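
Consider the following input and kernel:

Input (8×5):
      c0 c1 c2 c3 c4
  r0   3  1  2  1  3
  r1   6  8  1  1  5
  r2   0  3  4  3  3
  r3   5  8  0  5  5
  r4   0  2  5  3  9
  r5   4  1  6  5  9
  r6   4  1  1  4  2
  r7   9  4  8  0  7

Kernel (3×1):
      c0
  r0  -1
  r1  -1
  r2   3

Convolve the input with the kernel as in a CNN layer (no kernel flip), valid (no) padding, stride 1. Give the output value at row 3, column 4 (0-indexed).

13

The receptive field on the input at this output position is [5 / 9 / 9]. Elementwise product with the kernel and sum: 5·-1 + 9·-1 + 9·3.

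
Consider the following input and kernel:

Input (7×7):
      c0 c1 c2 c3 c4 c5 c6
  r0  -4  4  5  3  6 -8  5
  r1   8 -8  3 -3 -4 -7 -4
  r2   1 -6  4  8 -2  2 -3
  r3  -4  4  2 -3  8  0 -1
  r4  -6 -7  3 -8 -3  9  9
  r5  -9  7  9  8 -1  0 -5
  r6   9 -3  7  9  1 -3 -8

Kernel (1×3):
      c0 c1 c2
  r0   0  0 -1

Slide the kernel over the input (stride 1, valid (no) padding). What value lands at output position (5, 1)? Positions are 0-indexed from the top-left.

The receptive field on the input at this output position is [7 9 8]. Elementwise product with the kernel and sum: 8·-1.

-8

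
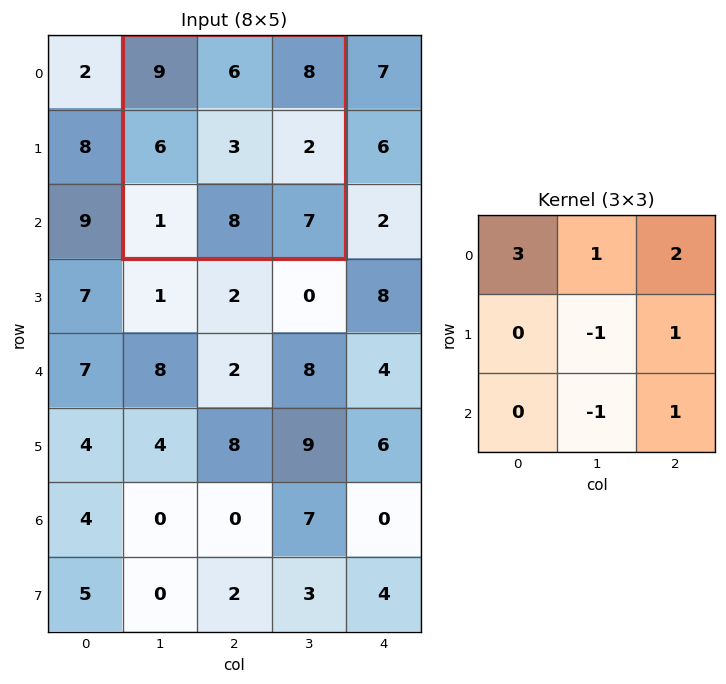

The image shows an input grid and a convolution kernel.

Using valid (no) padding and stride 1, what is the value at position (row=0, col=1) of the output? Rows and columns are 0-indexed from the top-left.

The receptive field on the input at this output position is [9 6 8 / 6 3 2 / 1 8 7]. Elementwise product with the kernel and sum: 9·3 + 6·1 + 8·2 + 3·-1 + 2·1 + 8·-1 + 7·1.

47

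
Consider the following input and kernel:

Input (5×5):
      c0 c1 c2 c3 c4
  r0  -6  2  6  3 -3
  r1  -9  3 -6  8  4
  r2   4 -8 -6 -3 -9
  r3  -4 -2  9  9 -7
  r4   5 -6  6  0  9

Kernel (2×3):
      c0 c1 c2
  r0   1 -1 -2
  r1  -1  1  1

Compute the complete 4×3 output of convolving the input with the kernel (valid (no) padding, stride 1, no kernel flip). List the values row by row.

Output[0,0]: The receptive field on the input at this output position is [-6 2 6 / -9 3 -6]. Elementwise product with the kernel and sum: -6·1 + 2·-1 + 6·-2 + -9·-1 + 3·1 + -6·1.
Output[0,1]: The receptive field on the input at this output position is [2 6 3 / 3 -6 8]. Elementwise product with the kernel and sum: 2·1 + 6·-1 + 3·-2 + 3·-1 + -6·1 + 8·1.

-14 -11 27
-18 -8 -28
35 24 8
-25 -17 17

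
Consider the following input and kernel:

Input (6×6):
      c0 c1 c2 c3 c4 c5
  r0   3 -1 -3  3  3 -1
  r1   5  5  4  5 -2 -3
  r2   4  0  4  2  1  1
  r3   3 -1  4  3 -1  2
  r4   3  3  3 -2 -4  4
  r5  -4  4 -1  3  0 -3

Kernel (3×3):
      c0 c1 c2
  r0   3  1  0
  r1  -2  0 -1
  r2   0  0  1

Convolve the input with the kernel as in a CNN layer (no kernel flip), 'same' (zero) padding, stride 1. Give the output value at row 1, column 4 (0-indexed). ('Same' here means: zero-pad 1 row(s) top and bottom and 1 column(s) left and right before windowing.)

The receptive field on the zero-padded input at this output position is [3 3 -1 / 5 -2 -3 / 2 1 1]. Elementwise product with the kernel and sum: 3·3 + 3·1 + 5·-2 + -3·-1 + 1·1.

6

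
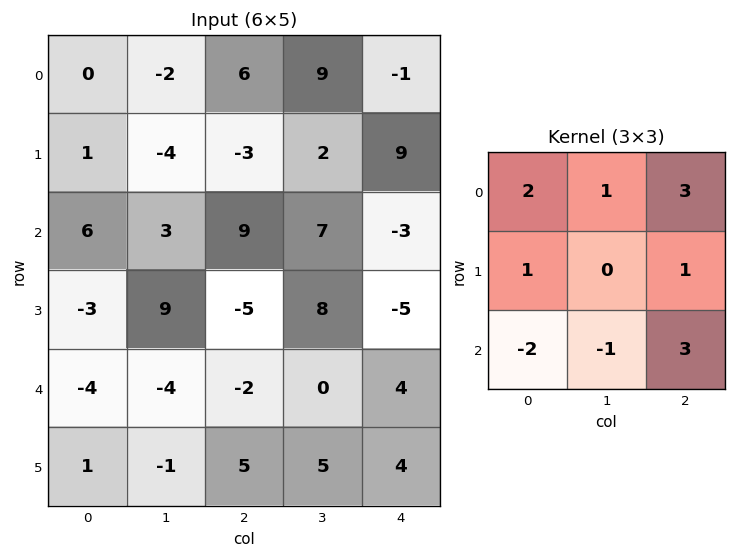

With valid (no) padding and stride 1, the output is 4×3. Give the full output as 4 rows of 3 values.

26 33 -10
-14 16 16
40 63 22
-4 45 -18

Output[0,0]: The receptive field on the input at this output position is [0 -2 6 / 1 -4 -3 / 6 3 9]. Elementwise product with the kernel and sum: 0·2 + -2·1 + 6·3 + 1·1 + -3·1 + 6·-2 + 3·-1 + 9·3.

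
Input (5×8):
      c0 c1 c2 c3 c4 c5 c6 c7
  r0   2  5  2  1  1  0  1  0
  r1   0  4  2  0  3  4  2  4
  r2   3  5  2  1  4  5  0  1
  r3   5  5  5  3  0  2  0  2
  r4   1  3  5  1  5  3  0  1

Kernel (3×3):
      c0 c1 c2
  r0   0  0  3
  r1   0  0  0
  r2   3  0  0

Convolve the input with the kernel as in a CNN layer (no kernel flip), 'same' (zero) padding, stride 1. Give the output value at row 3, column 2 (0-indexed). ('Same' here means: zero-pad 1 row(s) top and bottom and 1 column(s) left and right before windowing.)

12

The receptive field on the zero-padded input at this output position is [5 2 1 / 5 5 3 / 3 5 1]. Elementwise product with the kernel and sum: 1·3 + 3·3.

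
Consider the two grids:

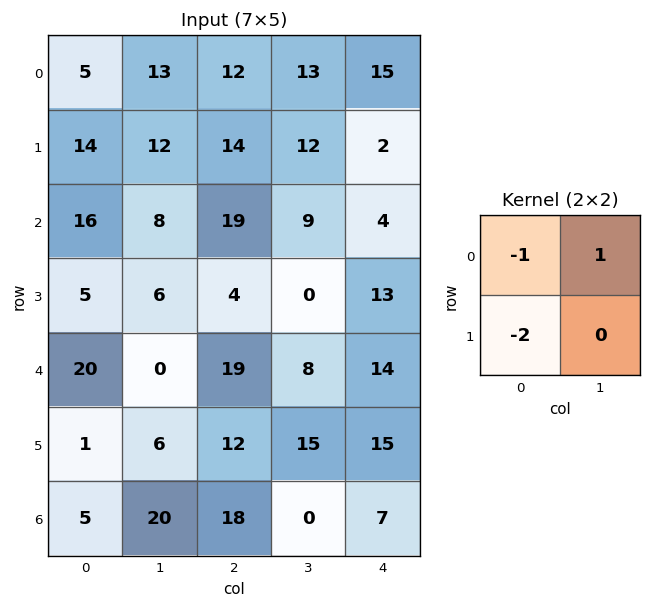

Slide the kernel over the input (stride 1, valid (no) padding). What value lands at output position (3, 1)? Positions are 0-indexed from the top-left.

-2

The receptive field on the input at this output position is [6 4 / 0 19]. Elementwise product with the kernel and sum: 6·-1 + 4·1 + 0·-2.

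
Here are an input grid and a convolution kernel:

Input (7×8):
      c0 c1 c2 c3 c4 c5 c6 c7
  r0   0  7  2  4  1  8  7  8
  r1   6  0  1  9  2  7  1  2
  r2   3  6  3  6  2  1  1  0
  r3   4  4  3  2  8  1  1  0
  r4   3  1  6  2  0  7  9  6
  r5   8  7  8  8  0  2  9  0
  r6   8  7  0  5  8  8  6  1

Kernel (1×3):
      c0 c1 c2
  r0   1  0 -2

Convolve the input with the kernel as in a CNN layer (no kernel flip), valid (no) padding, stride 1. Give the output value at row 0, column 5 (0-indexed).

-8

The receptive field on the input at this output position is [8 7 8]. Elementwise product with the kernel and sum: 8·1 + 8·-2.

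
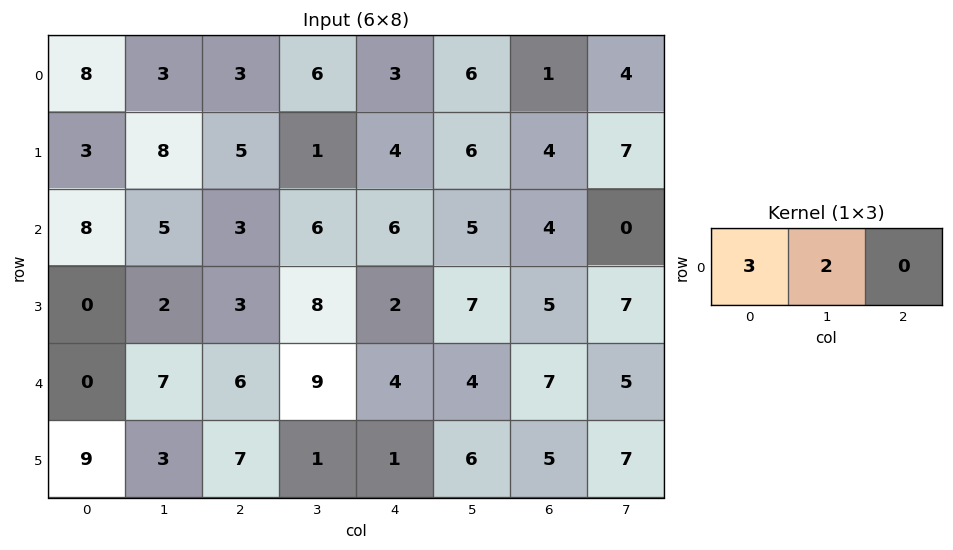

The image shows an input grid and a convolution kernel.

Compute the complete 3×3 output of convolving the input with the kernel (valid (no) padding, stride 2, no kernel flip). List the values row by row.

Output[0,0]: The receptive field on the input at this output position is [8 3 3]. Elementwise product with the kernel and sum: 8·3 + 3·2.
Output[0,1]: The receptive field on the input at this output position is [3 6 3]. Elementwise product with the kernel and sum: 3·3 + 6·2.

30 21 21
34 21 28
14 36 20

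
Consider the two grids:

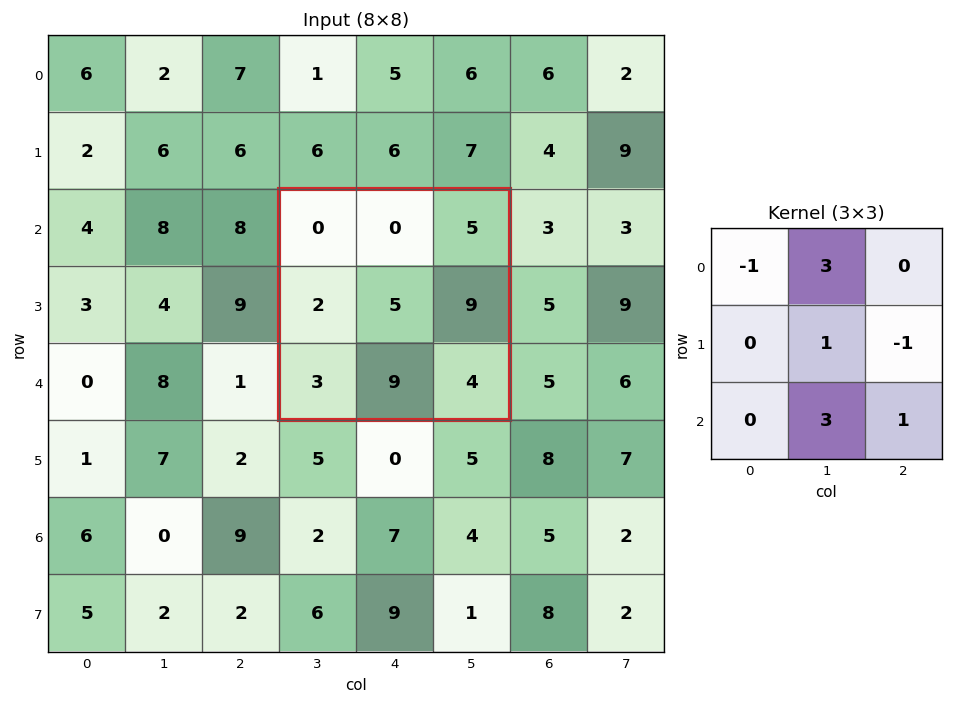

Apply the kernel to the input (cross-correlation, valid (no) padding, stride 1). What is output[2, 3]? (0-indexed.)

The receptive field on the input at this output position is [0 0 5 / 2 5 9 / 3 9 4]. Elementwise product with the kernel and sum: 0·-1 + 0·3 + 5·1 + 9·-1 + 9·3 + 4·1.

27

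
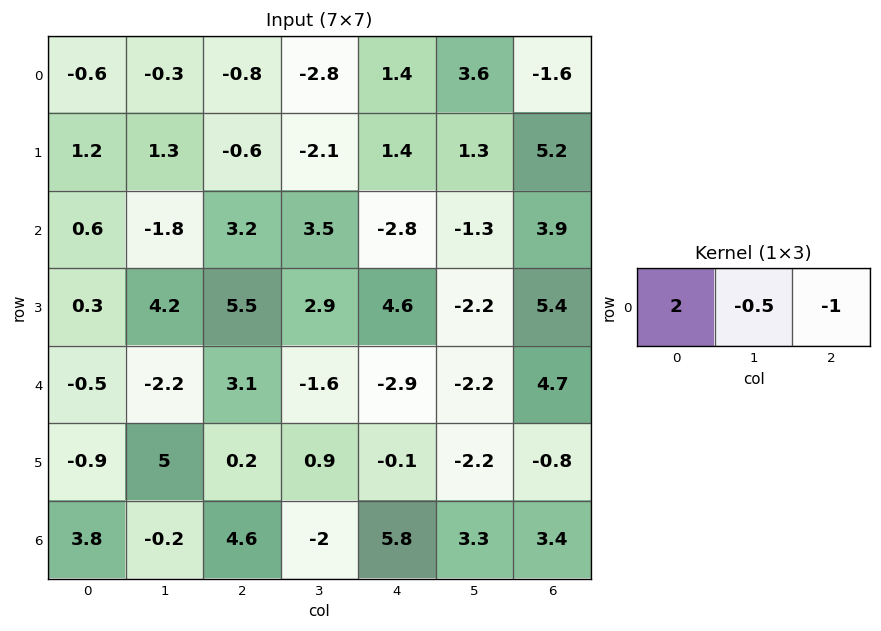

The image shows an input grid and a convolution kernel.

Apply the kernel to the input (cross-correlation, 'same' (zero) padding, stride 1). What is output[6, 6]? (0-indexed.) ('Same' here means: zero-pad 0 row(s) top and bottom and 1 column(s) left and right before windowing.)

The receptive field on the zero-padded input at this output position is [3.3 3.4 0]. Elementwise product with the kernel and sum: 3.3·2 + 3.4·-0.5 + 0·-1.

4.9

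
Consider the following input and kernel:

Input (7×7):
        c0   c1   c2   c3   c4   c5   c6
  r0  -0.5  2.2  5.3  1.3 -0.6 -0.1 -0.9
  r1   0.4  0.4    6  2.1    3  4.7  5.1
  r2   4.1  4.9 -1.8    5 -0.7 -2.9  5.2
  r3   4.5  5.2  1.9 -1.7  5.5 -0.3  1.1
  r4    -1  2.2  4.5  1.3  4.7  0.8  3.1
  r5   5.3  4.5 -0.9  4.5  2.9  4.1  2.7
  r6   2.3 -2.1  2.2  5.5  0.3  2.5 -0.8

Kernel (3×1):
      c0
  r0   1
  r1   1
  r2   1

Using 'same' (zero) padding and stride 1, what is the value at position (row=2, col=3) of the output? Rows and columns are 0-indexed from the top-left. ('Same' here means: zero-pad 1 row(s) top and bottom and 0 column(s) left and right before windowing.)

The receptive field on the zero-padded input at this output position is [2.1 / 5 / -1.7]. Elementwise product with the kernel and sum: 2.1·1 + 5·1 + -1.7·1.

5.4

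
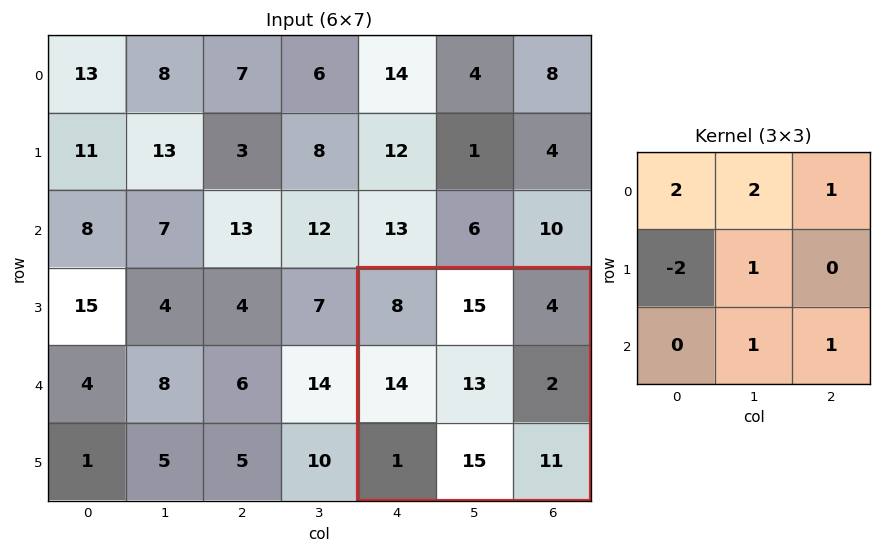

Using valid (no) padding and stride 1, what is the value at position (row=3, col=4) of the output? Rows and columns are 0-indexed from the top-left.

The receptive field on the input at this output position is [8 15 4 / 14 13 2 / 1 15 11]. Elementwise product with the kernel and sum: 8·2 + 15·2 + 4·1 + 14·-2 + 13·1 + 15·1 + 11·1.

61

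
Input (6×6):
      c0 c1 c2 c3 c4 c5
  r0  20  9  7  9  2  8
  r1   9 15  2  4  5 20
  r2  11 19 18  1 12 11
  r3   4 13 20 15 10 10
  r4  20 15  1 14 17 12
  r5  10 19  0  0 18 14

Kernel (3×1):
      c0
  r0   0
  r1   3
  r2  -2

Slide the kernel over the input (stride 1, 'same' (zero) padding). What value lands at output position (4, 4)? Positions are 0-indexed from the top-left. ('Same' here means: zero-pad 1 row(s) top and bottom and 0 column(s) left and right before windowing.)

15

The receptive field on the zero-padded input at this output position is [10 / 17 / 18]. Elementwise product with the kernel and sum: 17·3 + 18·-2.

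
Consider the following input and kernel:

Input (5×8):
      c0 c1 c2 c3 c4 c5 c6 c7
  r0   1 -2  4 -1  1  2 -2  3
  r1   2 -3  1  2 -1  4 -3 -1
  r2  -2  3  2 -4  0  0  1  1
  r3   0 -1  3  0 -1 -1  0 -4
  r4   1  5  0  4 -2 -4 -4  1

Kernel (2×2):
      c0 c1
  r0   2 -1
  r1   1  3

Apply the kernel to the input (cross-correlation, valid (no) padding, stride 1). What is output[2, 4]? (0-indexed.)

-4

The receptive field on the input at this output position is [0 0 / -1 -1]. Elementwise product with the kernel and sum: 0·2 + 0·-1 + -1·1 + -1·3.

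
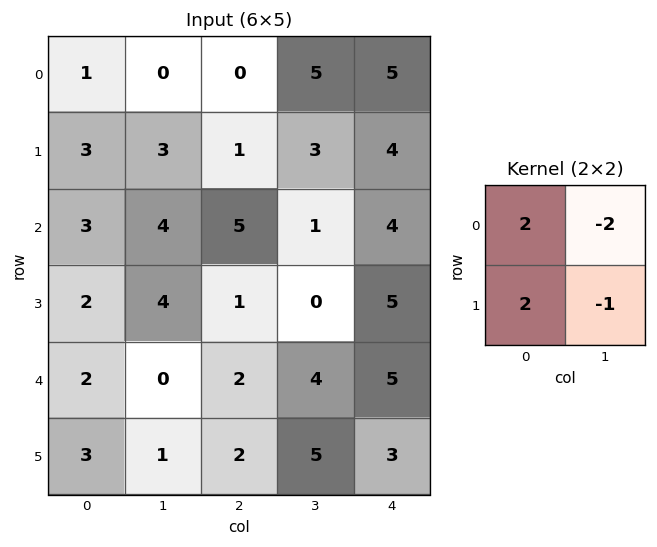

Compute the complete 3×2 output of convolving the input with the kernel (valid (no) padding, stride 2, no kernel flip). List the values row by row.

Output[0,0]: The receptive field on the input at this output position is [1 0 / 3 3]. Elementwise product with the kernel and sum: 1·2 + 0·-2 + 3·2 + 3·-1.

5 -11
-2 10
9 -5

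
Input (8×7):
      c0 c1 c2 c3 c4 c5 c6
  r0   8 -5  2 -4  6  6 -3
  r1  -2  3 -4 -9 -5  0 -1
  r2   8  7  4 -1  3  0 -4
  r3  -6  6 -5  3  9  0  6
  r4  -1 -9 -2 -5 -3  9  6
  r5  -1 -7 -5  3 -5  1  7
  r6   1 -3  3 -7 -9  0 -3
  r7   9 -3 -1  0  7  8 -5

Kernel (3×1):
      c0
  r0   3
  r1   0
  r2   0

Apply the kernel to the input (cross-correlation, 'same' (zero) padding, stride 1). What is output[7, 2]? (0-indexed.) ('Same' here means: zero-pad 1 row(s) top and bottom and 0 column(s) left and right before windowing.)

9

The receptive field on the zero-padded input at this output position is [3 / -1 / 0]. Elementwise product with the kernel and sum: 3·3.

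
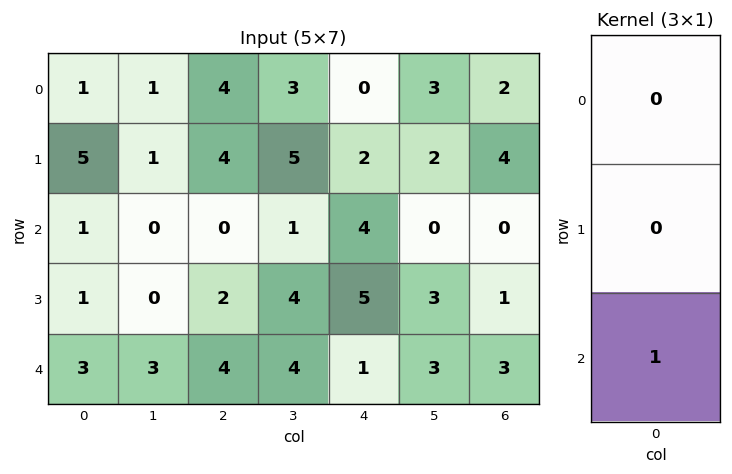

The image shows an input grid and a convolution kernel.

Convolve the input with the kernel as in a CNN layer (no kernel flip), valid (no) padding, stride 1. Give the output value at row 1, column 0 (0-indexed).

1

The receptive field on the input at this output position is [5 / 1 / 1]. Elementwise product with the kernel and sum: 1·1.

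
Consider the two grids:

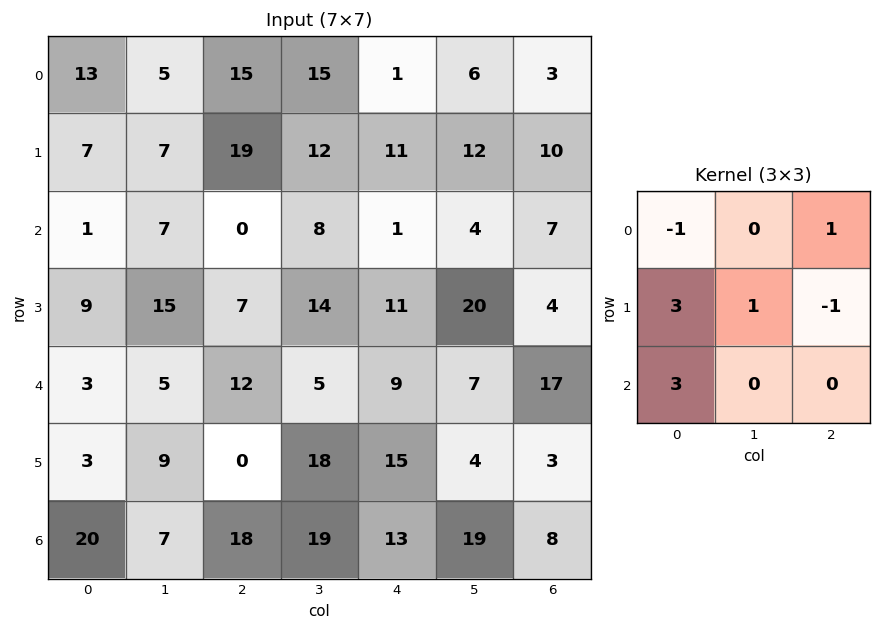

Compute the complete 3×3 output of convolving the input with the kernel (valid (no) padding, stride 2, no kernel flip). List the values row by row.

Output[0,0]: The receptive field on the input at this output position is [13 5 15 / 7 7 19 / 1 7 0]. Elementwise product with the kernel and sum: 13·-1 + 15·1 + 7·3 + 7·1 + 19·-1 + 1·3.

14 44 40
43 61 82
87 54 93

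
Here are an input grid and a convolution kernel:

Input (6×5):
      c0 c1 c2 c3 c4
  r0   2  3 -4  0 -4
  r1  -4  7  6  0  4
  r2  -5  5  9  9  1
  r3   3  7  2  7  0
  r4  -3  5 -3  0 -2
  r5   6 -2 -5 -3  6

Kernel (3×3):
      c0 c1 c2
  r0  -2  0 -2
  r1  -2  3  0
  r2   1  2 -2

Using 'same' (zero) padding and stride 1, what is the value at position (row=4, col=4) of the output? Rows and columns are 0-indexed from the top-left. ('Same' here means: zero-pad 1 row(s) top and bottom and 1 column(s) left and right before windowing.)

The receptive field on the zero-padded input at this output position is [7 0 0 / 0 -2 0 / -3 6 0]. Elementwise product with the kernel and sum: 7·-2 + 0·-2 + 0·-2 + -2·3 + -3·1 + 6·2 + 0·-2.

-11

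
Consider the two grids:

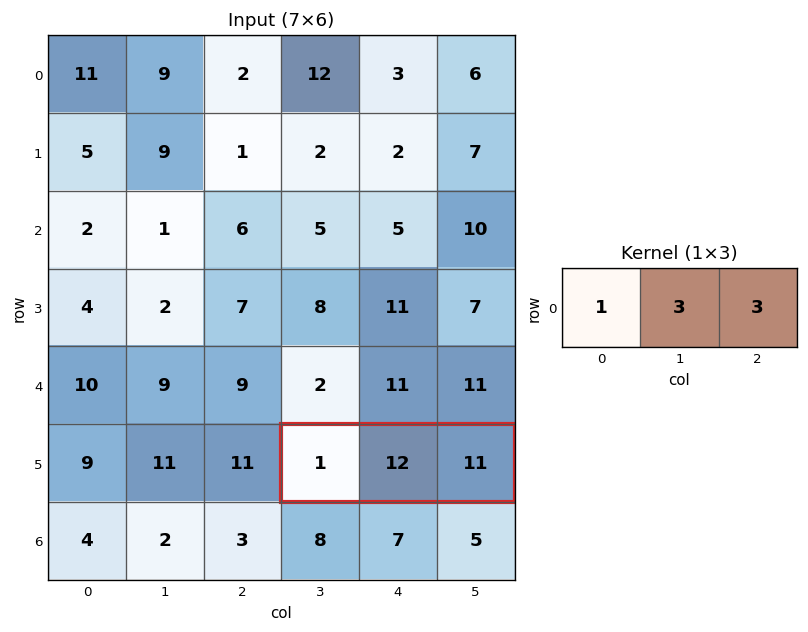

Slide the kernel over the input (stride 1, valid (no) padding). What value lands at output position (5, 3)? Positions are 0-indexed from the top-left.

70

The receptive field on the input at this output position is [1 12 11]. Elementwise product with the kernel and sum: 1·1 + 12·3 + 11·3.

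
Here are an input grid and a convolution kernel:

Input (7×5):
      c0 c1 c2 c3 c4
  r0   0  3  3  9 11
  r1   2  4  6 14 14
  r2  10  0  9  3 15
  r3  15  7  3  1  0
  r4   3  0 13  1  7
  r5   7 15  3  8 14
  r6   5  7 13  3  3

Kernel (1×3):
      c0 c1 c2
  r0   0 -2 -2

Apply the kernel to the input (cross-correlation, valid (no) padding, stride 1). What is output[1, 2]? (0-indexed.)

-56

The receptive field on the input at this output position is [6 14 14]. Elementwise product with the kernel and sum: 14·-2 + 14·-2.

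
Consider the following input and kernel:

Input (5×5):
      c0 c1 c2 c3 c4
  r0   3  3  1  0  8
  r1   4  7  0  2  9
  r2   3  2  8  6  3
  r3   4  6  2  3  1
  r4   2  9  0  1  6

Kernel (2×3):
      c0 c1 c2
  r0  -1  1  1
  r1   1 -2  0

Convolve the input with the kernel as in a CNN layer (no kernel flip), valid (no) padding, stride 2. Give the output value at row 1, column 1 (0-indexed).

-3

The receptive field on the input at this output position is [8 6 3 / 2 3 1]. Elementwise product with the kernel and sum: 8·-1 + 6·1 + 3·1 + 2·1 + 3·-2.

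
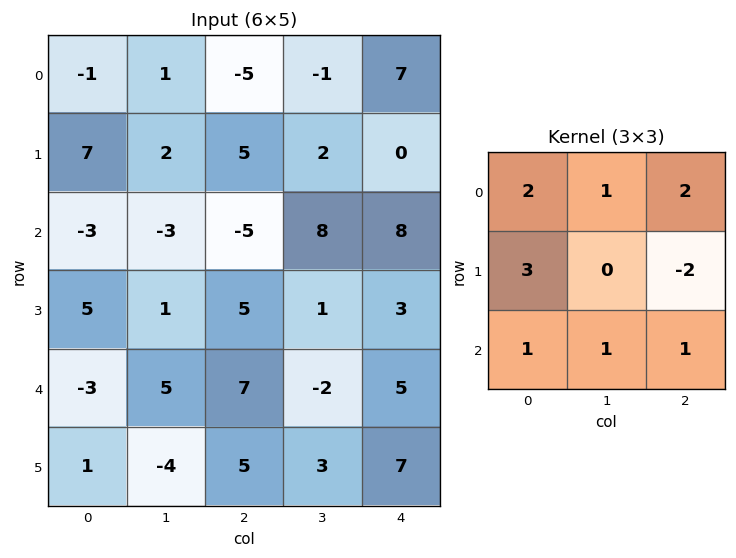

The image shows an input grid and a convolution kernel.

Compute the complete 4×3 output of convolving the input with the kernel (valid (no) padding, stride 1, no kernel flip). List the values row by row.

Output[0,0]: The receptive field on the input at this output position is [-1 1 -5 / 7 2 5 / -3 -3 -5]. Elementwise product with the kernel and sum: -1·2 + 1·1 + -5·2 + 7·3 + 5·-2 + -3·1 + -3·1 + -5·1.
Output[0,1]: The receptive field on the input at this output position is [1 -5 -1 / 2 5 2 / -3 -5 8]. Elementwise product with the kernel and sum: 1·2 + -5·1 + -1·2 + 2·3 + 2·-2 + -3·1 + -5·1 + 8·1.

-11 -3 29
38 -5 -10
-5 16 33
0 32 43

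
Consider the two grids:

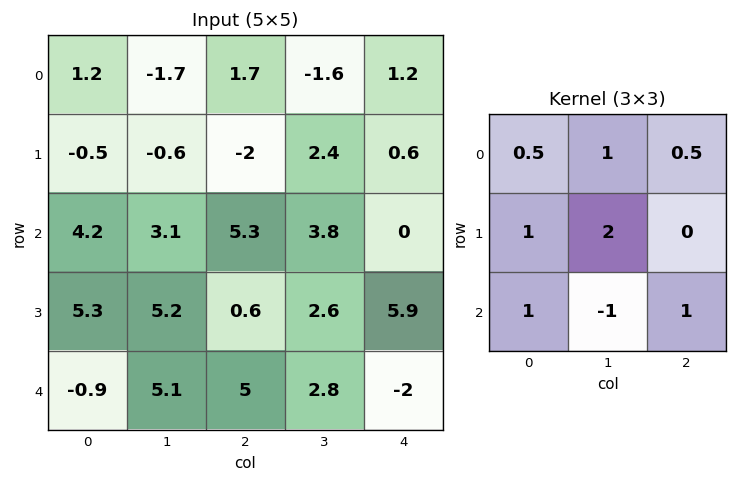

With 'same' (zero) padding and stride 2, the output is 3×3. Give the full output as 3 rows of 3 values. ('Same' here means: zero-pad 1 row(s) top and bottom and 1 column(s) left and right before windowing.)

Output[0,0]: The receptive field on the zero-padded input at this output position is [0 0 0 / 0 1.2 -1.7 / 0 -0.5 -0.6]. Elementwise product with the kernel and sum: 0·0.5 + 0·1 + 0·0.5 + 0·1 + 1.2·2 + 0·1 + -0.5·-1 + -0.6·1.

2.3 5.5 2.6
7.5 19.8 2.3
6.1 19.6 6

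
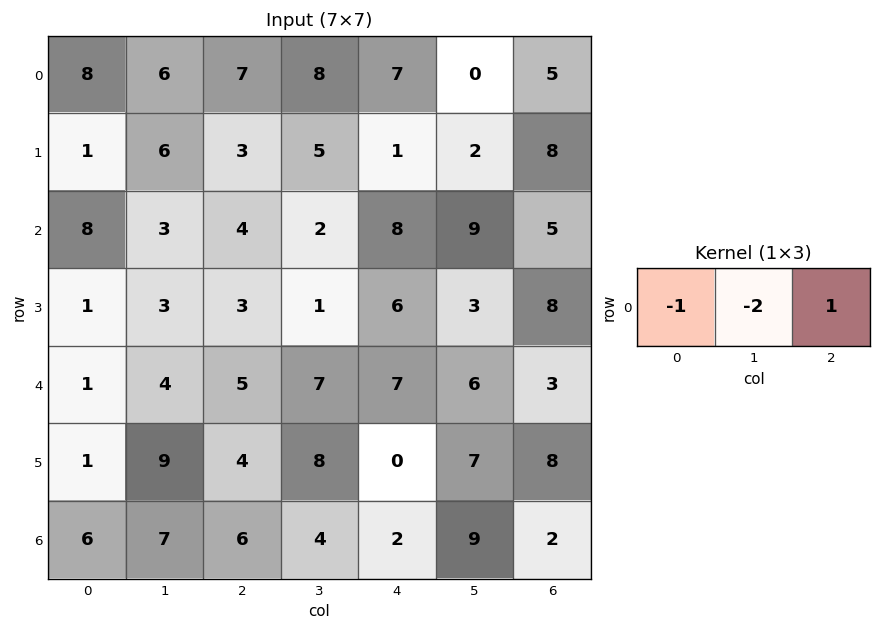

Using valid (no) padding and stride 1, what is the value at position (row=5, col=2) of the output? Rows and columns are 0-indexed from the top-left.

The receptive field on the input at this output position is [4 8 0]. Elementwise product with the kernel and sum: 4·-1 + 8·-2 + 0·1.

-20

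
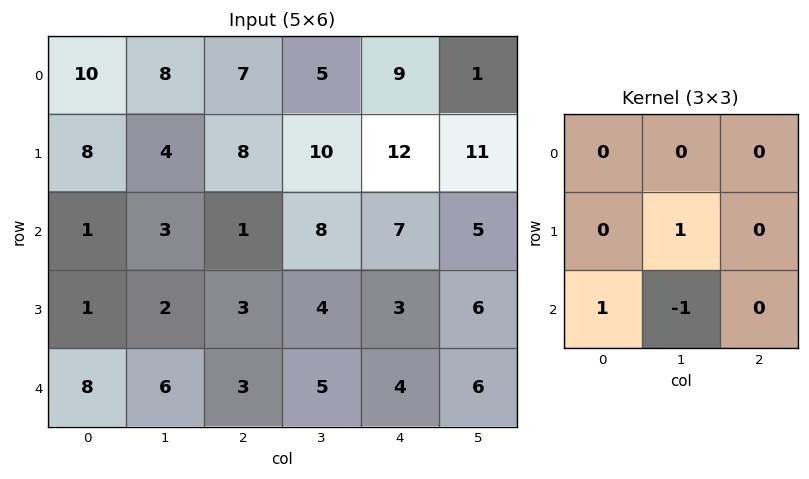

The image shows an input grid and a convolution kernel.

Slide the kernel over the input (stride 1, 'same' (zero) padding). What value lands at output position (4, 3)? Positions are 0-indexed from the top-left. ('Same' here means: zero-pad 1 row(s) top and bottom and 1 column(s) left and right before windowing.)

The receptive field on the zero-padded input at this output position is [3 4 3 / 3 5 4 / 0 0 0]. Elementwise product with the kernel and sum: 5·1 + 0·1 + 0·-1.

5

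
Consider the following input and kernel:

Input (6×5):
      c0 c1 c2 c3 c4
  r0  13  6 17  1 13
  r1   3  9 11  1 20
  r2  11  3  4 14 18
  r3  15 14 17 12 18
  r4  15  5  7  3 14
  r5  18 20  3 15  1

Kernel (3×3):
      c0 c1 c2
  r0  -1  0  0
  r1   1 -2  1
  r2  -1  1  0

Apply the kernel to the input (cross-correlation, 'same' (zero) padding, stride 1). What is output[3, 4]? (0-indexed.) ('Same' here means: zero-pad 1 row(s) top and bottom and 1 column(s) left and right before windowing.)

The receptive field on the zero-padded input at this output position is [14 18 0 / 12 18 0 / 3 14 0]. Elementwise product with the kernel and sum: 14·-1 + 12·1 + 18·-2 + 0·1 + 3·-1 + 14·1.

-27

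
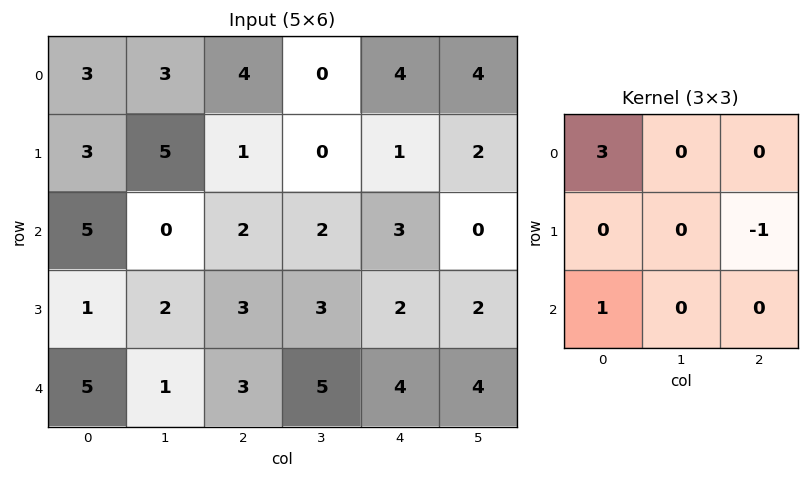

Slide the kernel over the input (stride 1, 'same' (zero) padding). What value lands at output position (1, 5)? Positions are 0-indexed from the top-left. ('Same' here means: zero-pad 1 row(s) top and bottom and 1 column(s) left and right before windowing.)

The receptive field on the zero-padded input at this output position is [4 4 0 / 1 2 0 / 3 0 0]. Elementwise product with the kernel and sum: 4·3 + 0·-1 + 3·1.

15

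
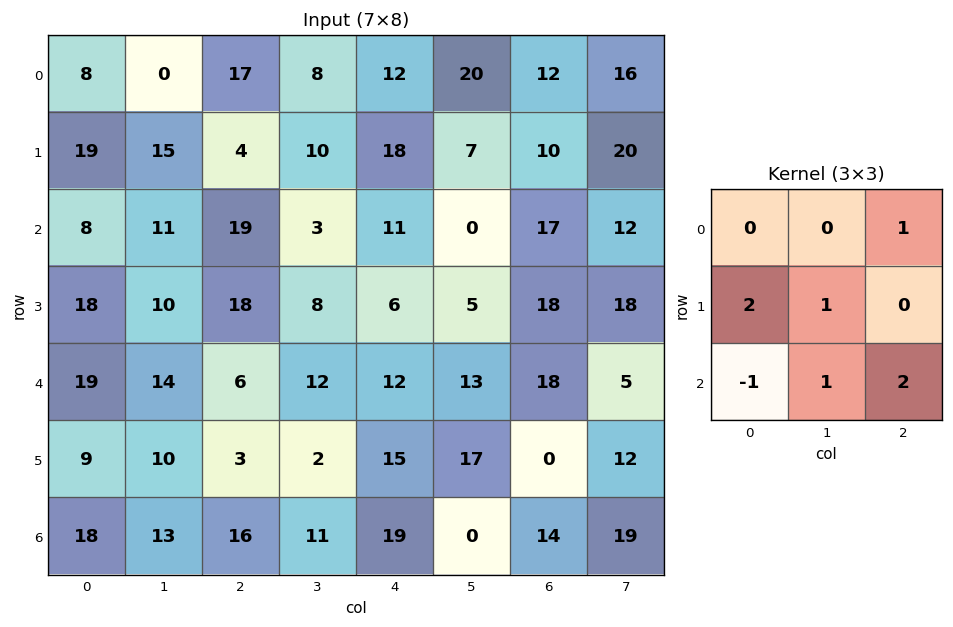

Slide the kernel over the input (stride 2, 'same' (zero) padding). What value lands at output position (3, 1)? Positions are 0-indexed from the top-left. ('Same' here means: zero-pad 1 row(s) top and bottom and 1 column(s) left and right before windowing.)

44

The receptive field on the zero-padded input at this output position is [10 3 2 / 13 16 11 / 0 0 0]. Elementwise product with the kernel and sum: 2·1 + 13·2 + 16·1 + 0·-1 + 0·1 + 0·2.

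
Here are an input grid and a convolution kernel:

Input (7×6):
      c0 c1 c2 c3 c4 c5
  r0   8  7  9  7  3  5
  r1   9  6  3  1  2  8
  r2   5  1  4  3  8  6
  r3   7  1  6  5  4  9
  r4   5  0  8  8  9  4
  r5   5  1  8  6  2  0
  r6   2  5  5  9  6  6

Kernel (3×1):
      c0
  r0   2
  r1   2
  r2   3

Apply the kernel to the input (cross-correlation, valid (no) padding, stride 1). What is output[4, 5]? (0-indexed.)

The receptive field on the input at this output position is [4 / 0 / 6]. Elementwise product with the kernel and sum: 4·2 + 0·2 + 6·3.

26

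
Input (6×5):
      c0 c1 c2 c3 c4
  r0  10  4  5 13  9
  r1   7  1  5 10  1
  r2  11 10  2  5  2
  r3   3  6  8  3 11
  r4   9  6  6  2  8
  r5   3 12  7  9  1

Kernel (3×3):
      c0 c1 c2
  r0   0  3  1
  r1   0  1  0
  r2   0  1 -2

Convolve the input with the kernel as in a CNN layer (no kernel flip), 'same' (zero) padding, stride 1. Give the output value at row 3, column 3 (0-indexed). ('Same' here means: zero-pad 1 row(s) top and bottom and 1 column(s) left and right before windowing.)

6

The receptive field on the zero-padded input at this output position is [2 5 2 / 8 3 11 / 6 2 8]. Elementwise product with the kernel and sum: 5·3 + 2·1 + 3·1 + 2·1 + 8·-2.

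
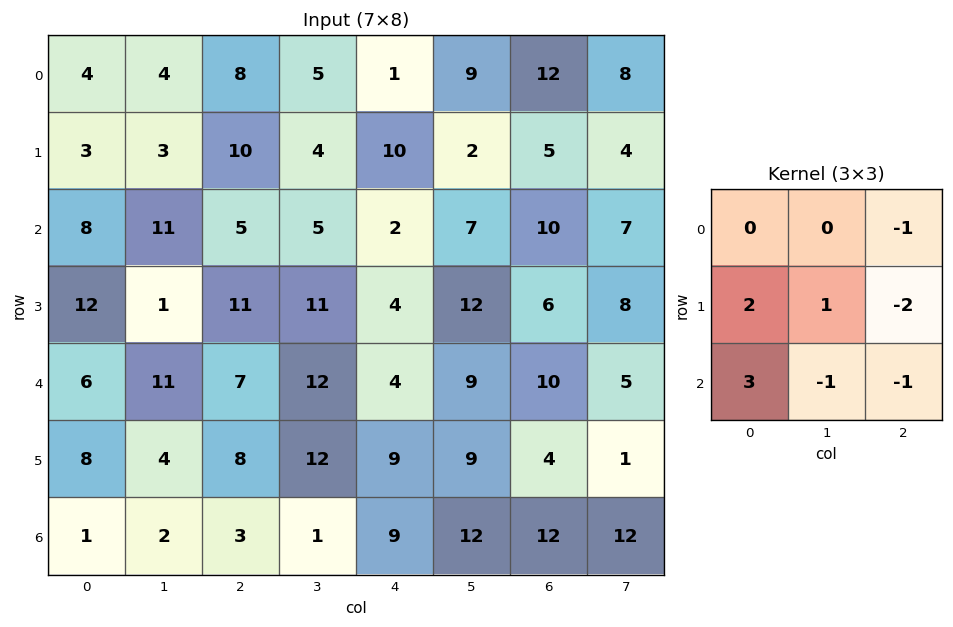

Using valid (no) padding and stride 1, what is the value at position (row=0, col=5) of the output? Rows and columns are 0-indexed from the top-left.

-3

The receptive field on the input at this output position is [9 12 8 / 2 5 4 / 7 10 7]. Elementwise product with the kernel and sum: 8·-1 + 2·2 + 5·1 + 4·-2 + 7·3 + 10·-1 + 7·-1.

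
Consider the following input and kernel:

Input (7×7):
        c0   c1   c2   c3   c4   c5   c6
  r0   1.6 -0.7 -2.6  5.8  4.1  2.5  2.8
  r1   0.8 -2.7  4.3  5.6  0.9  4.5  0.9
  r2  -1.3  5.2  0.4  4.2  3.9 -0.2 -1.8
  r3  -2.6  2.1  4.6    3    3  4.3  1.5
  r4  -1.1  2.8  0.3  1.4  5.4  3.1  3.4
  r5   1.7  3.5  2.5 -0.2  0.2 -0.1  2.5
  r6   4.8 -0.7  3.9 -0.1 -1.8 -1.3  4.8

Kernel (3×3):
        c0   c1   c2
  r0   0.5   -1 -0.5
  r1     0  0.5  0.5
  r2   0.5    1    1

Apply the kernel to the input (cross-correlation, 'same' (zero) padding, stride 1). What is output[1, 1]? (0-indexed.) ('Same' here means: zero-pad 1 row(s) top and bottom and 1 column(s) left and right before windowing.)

The receptive field on the zero-padded input at this output position is [1.6 -0.7 -2.6 / 0.8 -2.7 4.3 / -1.3 5.2 0.4]. Elementwise product with the kernel and sum: 1.6·0.5 + -0.7·-1 + -2.6·-0.5 + -2.7·0.5 + 4.3·0.5 + -1.3·0.5 + 5.2·1 + 0.4·1.

8.55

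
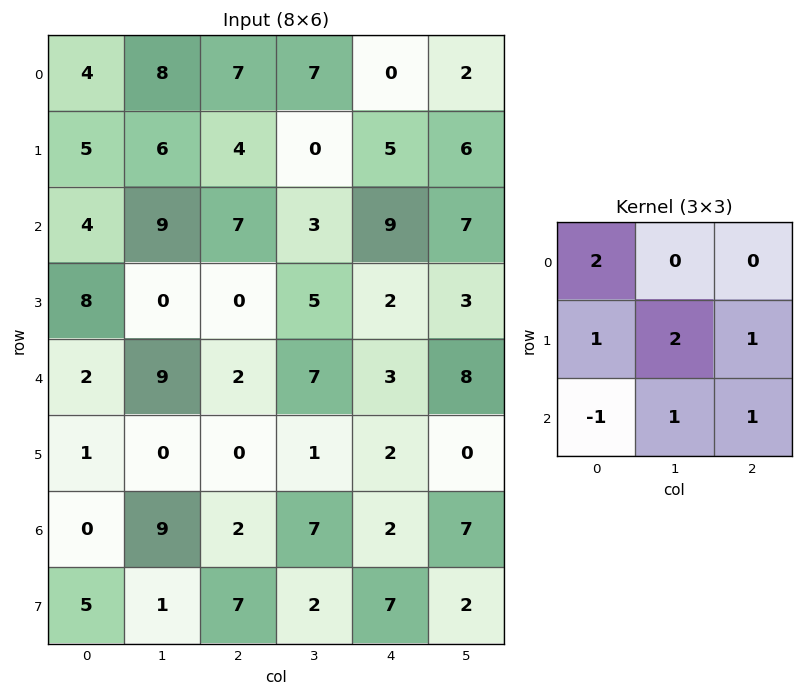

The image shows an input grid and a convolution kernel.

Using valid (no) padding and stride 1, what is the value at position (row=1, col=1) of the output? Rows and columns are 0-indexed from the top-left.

The receptive field on the input at this output position is [6 4 0 / 9 7 3 / 0 0 5]. Elementwise product with the kernel and sum: 6·2 + 9·1 + 7·2 + 3·1 + 0·-1 + 0·1 + 5·1.

43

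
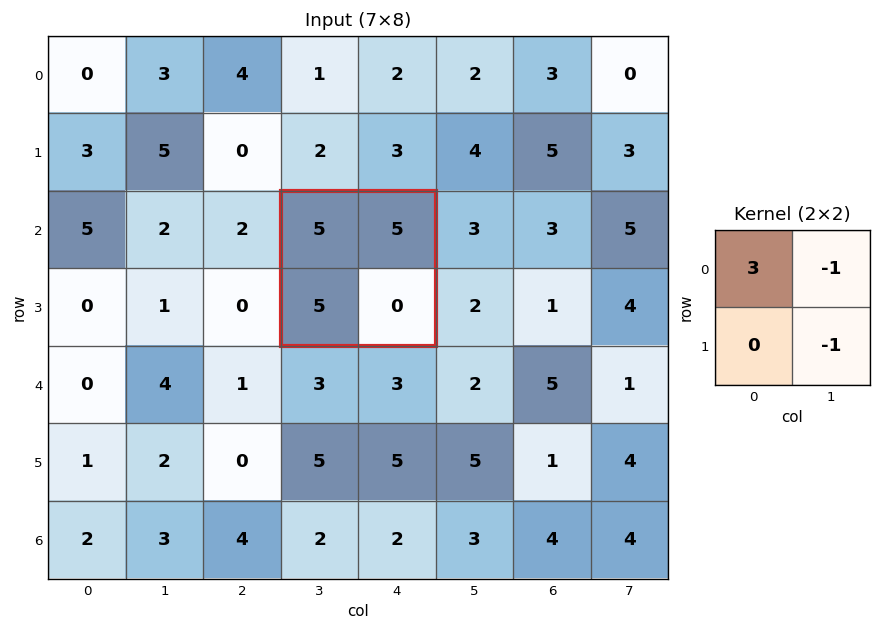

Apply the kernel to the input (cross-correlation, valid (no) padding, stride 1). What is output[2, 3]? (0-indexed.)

The receptive field on the input at this output position is [5 5 / 5 0]. Elementwise product with the kernel and sum: 5·3 + 5·-1 + 0·-1.

10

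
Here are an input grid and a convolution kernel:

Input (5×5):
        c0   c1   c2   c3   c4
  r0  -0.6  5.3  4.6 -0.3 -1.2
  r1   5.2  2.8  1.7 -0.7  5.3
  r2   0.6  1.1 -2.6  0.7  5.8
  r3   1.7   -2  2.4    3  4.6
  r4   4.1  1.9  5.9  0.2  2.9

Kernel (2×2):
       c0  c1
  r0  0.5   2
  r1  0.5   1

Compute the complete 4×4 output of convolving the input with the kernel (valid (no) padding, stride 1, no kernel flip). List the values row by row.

Output[0,0]: The receptive field on the input at this output position is [-0.6 5.3 / 5.2 2.8]. Elementwise product with the kernel and sum: -0.6·0.5 + 5.3·2 + 5.2·0.5 + 2.8·1.

15.7 14.95 1.85 2.4
9.6 2.75 -1.15 16.4
1.35 -3.25 4.3 18.05
0.8 10.65 10.35 13.7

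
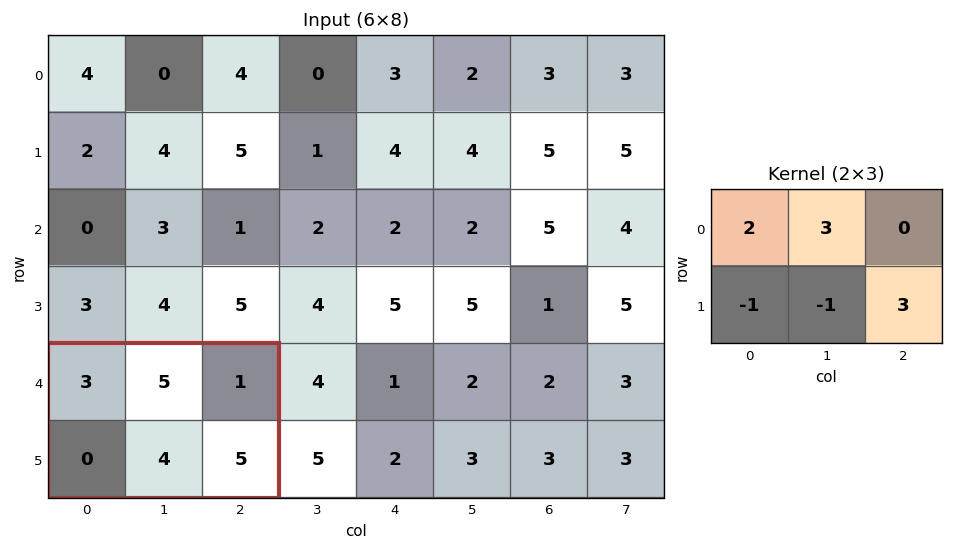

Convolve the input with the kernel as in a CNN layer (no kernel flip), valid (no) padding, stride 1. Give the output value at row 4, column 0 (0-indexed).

The receptive field on the input at this output position is [3 5 1 / 0 4 5]. Elementwise product with the kernel and sum: 3·2 + 5·3 + 0·-1 + 4·-1 + 5·3.

32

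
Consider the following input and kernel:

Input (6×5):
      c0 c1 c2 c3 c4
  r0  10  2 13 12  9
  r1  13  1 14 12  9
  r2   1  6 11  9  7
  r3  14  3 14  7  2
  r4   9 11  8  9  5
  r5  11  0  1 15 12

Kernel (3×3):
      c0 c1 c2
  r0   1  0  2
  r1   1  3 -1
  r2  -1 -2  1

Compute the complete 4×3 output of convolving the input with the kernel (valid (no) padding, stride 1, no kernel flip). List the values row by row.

Output[0,0]: The receptive field on the input at this output position is [10 2 13 / 13 1 14 / 1 6 11]. Elementwise product with the kernel and sum: 10·1 + 13·2 + 13·1 + 1·3 + 14·-1 + 1·-1 + 6·-2 + 11·1.

36 38 50
43 31 37
9 44 37
66 56 29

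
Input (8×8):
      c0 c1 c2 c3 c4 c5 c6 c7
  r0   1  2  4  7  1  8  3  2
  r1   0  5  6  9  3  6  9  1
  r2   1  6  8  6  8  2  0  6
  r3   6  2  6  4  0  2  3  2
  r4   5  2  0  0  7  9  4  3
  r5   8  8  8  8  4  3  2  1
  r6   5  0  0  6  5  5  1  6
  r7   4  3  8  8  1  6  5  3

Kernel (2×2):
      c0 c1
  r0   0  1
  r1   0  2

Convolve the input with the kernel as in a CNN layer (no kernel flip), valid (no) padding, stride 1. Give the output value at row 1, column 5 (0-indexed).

The receptive field on the input at this output position is [6 9 / 2 0]. Elementwise product with the kernel and sum: 9·1 + 0·2.

9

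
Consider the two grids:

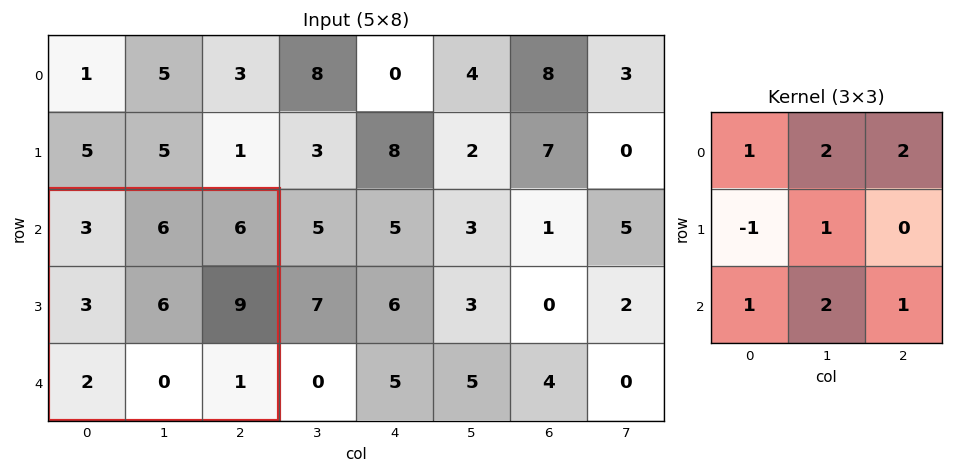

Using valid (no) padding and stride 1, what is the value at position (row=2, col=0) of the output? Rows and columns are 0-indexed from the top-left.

33

The receptive field on the input at this output position is [3 6 6 / 3 6 9 / 2 0 1]. Elementwise product with the kernel and sum: 3·1 + 6·2 + 6·2 + 3·-1 + 6·1 + 2·1 + 0·2 + 1·1.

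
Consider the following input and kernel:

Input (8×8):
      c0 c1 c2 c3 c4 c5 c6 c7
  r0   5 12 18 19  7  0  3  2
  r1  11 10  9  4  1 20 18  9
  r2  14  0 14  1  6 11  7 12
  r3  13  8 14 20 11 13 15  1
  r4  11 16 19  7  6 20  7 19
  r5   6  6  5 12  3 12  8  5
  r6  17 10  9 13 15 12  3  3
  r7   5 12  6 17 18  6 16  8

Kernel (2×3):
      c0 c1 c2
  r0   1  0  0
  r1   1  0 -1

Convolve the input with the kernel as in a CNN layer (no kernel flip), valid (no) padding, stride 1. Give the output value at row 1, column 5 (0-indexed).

19

The receptive field on the input at this output position is [20 18 9 / 11 7 12]. Elementwise product with the kernel and sum: 20·1 + 11·1 + 12·-1.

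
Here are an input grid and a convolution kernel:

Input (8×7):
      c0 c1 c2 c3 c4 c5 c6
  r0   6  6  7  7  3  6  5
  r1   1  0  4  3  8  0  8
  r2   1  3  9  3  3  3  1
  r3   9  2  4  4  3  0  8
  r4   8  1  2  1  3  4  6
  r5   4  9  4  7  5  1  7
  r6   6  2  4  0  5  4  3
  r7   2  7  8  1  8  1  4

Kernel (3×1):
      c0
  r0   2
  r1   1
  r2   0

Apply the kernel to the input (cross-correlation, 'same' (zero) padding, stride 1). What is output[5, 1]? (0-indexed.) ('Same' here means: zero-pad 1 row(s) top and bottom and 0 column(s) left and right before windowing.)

The receptive field on the zero-padded input at this output position is [1 / 9 / 2]. Elementwise product with the kernel and sum: 1·2 + 9·1.

11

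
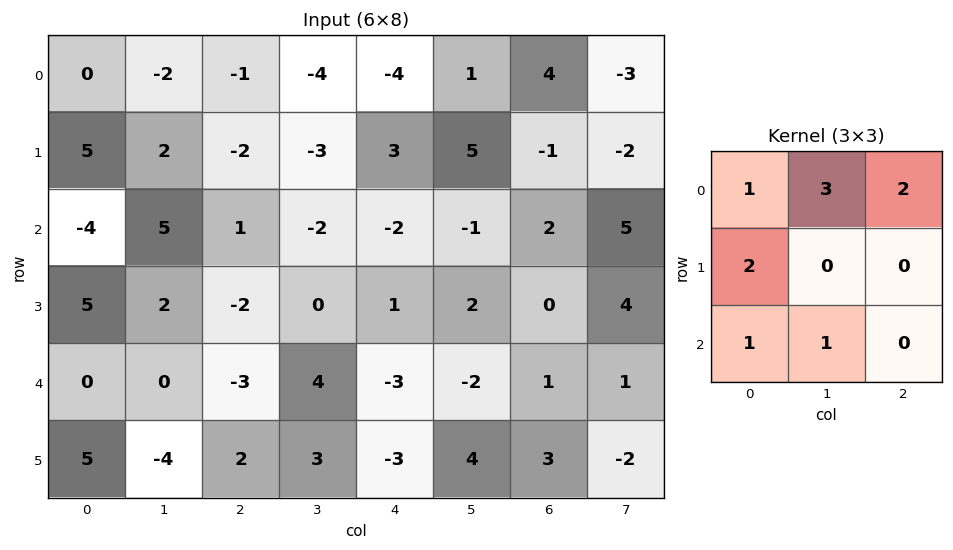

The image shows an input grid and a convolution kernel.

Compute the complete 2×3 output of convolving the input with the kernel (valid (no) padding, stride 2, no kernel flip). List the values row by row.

3 -26 10
23 -12 -4

Output[0,0]: The receptive field on the input at this output position is [0 -2 -1 / 5 2 -2 / -4 5 1]. Elementwise product with the kernel and sum: 0·1 + -2·3 + -1·2 + 5·2 + -4·1 + 5·1.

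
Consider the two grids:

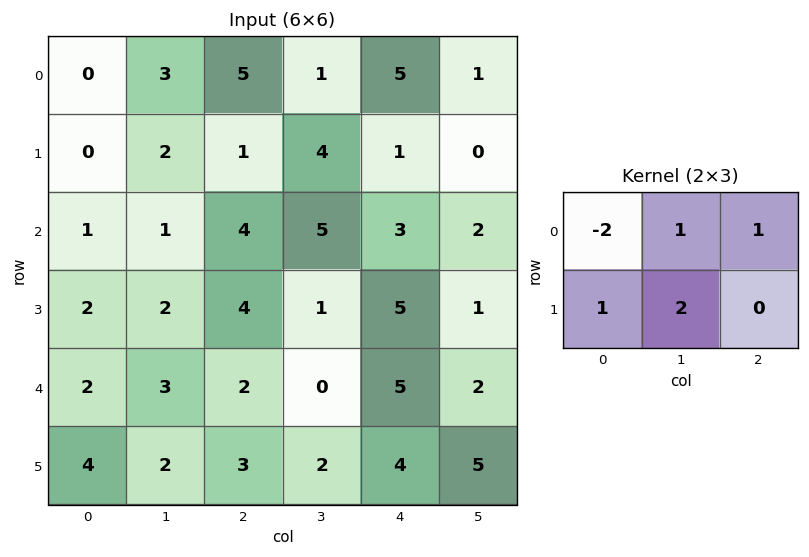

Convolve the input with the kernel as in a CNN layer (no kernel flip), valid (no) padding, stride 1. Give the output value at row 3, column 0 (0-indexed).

10

The receptive field on the input at this output position is [2 2 4 / 2 3 2]. Elementwise product with the kernel and sum: 2·-2 + 2·1 + 4·1 + 2·1 + 3·2.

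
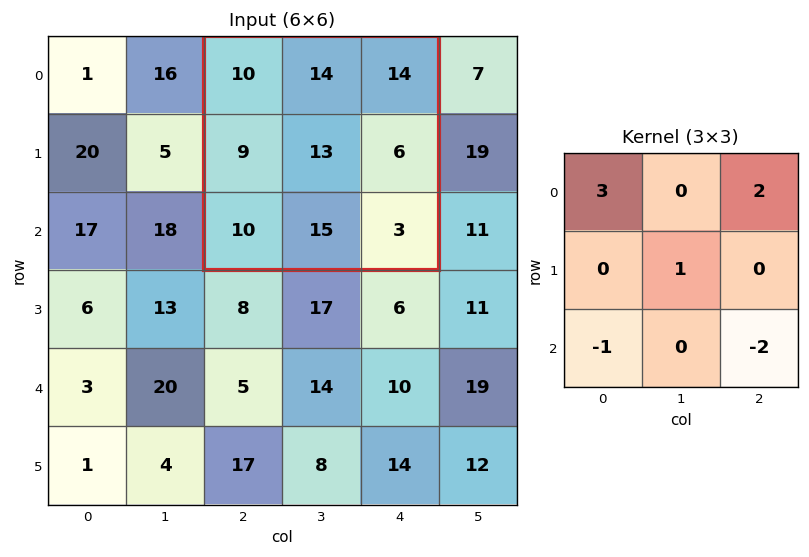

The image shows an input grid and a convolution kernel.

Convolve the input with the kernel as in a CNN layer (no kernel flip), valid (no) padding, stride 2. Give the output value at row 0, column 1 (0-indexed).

The receptive field on the input at this output position is [10 14 14 / 9 13 6 / 10 15 3]. Elementwise product with the kernel and sum: 10·3 + 14·2 + 13·1 + 10·-1 + 3·-2.

55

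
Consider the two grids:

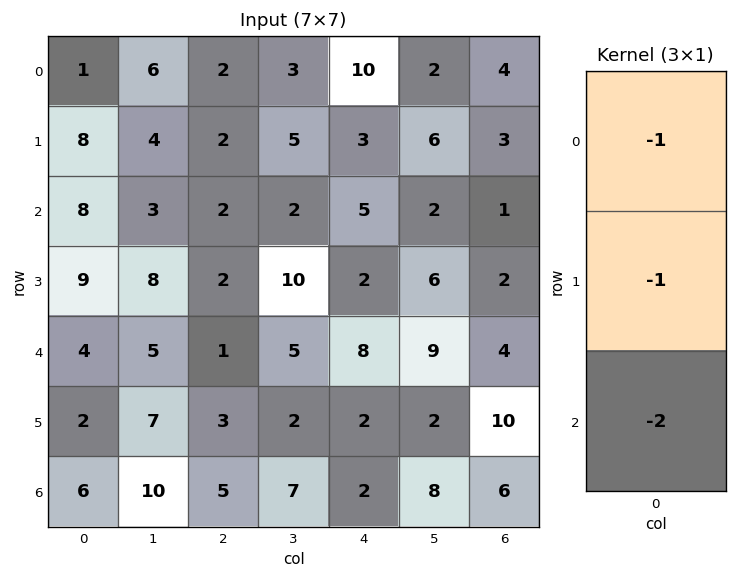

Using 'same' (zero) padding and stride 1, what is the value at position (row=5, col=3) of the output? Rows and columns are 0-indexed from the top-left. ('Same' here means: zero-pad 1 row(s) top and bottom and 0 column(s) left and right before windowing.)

The receptive field on the zero-padded input at this output position is [5 / 2 / 7]. Elementwise product with the kernel and sum: 5·-1 + 2·-1 + 7·-2.

-21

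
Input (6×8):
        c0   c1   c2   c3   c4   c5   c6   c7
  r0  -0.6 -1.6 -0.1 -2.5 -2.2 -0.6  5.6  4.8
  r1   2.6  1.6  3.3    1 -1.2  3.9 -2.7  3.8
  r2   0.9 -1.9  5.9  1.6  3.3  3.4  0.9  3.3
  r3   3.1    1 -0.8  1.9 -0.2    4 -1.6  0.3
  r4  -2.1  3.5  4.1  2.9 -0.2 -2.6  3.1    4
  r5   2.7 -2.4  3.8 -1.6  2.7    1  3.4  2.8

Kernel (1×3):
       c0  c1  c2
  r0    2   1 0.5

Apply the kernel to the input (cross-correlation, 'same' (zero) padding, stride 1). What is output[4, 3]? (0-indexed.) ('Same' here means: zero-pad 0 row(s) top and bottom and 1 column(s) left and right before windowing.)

11

The receptive field on the zero-padded input at this output position is [4.1 2.9 -0.2]. Elementwise product with the kernel and sum: 4.1·2 + 2.9·1 + -0.2·0.5.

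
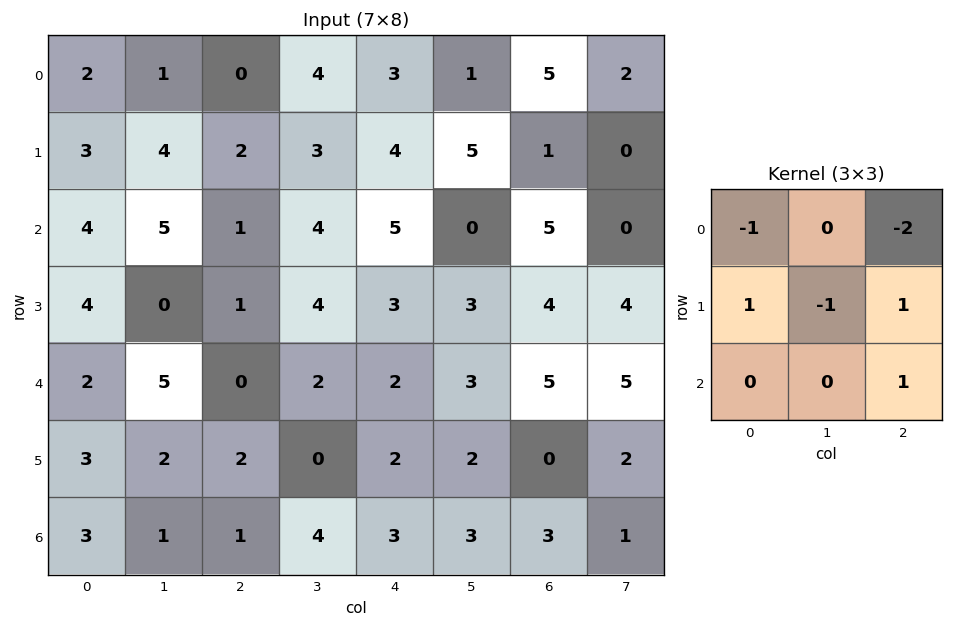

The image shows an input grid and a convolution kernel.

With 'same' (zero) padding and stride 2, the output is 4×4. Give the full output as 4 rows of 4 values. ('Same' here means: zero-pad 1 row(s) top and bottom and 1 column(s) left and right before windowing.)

3 8 7 -2
-7 2 -11 -6
5 -1 -5 -6
-6 2 0 -5

Output[0,0]: The receptive field on the zero-padded input at this output position is [0 0 0 / 0 2 1 / 0 3 4]. Elementwise product with the kernel and sum: 0·-1 + 0·-2 + 0·1 + 2·-1 + 1·1 + 4·1.
Output[0,1]: The receptive field on the zero-padded input at this output position is [0 0 0 / 1 0 4 / 4 2 3]. Elementwise product with the kernel and sum: 0·-1 + 0·-2 + 1·1 + 0·-1 + 4·1 + 3·1.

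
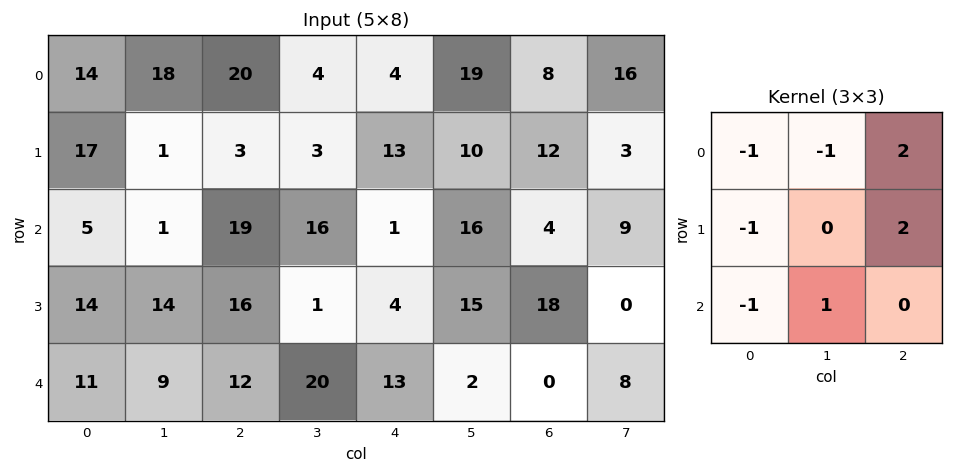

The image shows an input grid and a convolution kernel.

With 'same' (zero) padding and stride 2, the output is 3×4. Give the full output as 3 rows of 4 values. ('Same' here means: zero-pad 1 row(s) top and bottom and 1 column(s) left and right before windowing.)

53 -8 44 15
1 35 23 -11
32 3 9 -19

Output[0,0]: The receptive field on the zero-padded input at this output position is [0 0 0 / 0 14 18 / 0 17 1]. Elementwise product with the kernel and sum: 0·-1 + 0·-1 + 0·2 + 0·-1 + 18·2 + 0·-1 + 17·1.
Output[0,1]: The receptive field on the zero-padded input at this output position is [0 0 0 / 18 20 4 / 1 3 3]. Elementwise product with the kernel and sum: 0·-1 + 0·-1 + 0·2 + 18·-1 + 4·2 + 1·-1 + 3·1.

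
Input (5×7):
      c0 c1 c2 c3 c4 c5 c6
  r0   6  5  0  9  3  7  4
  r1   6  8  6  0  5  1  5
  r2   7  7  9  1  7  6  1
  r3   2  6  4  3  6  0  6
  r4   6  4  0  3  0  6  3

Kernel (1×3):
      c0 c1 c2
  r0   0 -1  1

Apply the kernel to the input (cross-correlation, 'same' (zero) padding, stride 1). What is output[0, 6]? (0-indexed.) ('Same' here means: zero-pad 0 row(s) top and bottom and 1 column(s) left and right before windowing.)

-4

The receptive field on the zero-padded input at this output position is [7 4 0]. Elementwise product with the kernel and sum: 4·-1 + 0·1.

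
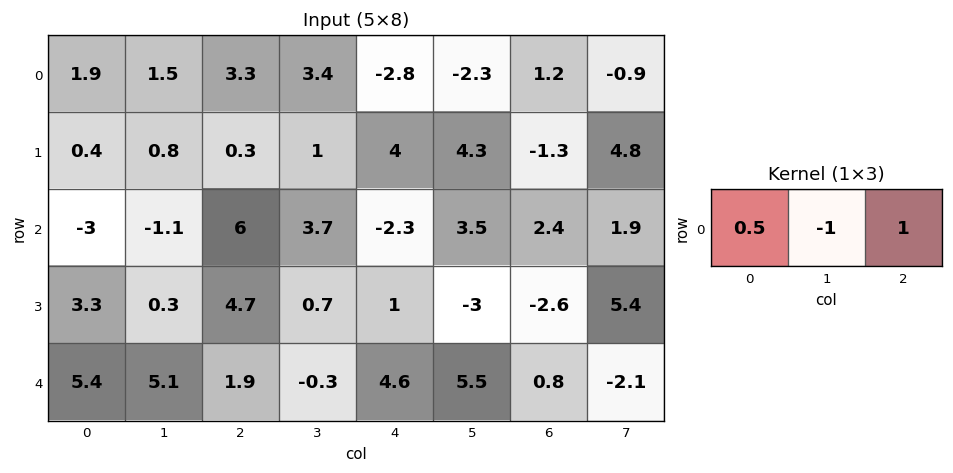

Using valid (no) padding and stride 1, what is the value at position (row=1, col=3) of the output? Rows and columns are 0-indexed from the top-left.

0.8

The receptive field on the input at this output position is [1 4 4.3]. Elementwise product with the kernel and sum: 1·0.5 + 4·-1 + 4.3·1.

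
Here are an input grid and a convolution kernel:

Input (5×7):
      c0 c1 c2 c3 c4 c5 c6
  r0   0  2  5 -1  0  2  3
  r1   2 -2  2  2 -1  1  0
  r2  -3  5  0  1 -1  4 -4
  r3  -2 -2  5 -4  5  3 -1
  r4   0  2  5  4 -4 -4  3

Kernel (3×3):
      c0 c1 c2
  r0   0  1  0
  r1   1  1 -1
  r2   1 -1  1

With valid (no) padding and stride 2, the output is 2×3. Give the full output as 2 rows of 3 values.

-8 2 -7
-1 -6 16

Output[0,0]: The receptive field on the input at this output position is [0 2 5 / 2 -2 2 / -3 5 0]. Elementwise product with the kernel and sum: 2·1 + 2·1 + -2·1 + 2·-1 + -3·1 + 5·-1 + 0·1.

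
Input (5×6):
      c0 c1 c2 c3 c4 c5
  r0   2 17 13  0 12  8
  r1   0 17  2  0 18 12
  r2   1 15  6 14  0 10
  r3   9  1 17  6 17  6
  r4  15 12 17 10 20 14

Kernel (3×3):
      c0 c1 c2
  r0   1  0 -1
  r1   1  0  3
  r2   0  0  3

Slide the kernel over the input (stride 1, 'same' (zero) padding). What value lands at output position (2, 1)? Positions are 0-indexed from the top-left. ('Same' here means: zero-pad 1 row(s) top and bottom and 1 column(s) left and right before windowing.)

68

The receptive field on the zero-padded input at this output position is [0 17 2 / 1 15 6 / 9 1 17]. Elementwise product with the kernel and sum: 0·1 + 2·-1 + 1·1 + 6·3 + 17·3.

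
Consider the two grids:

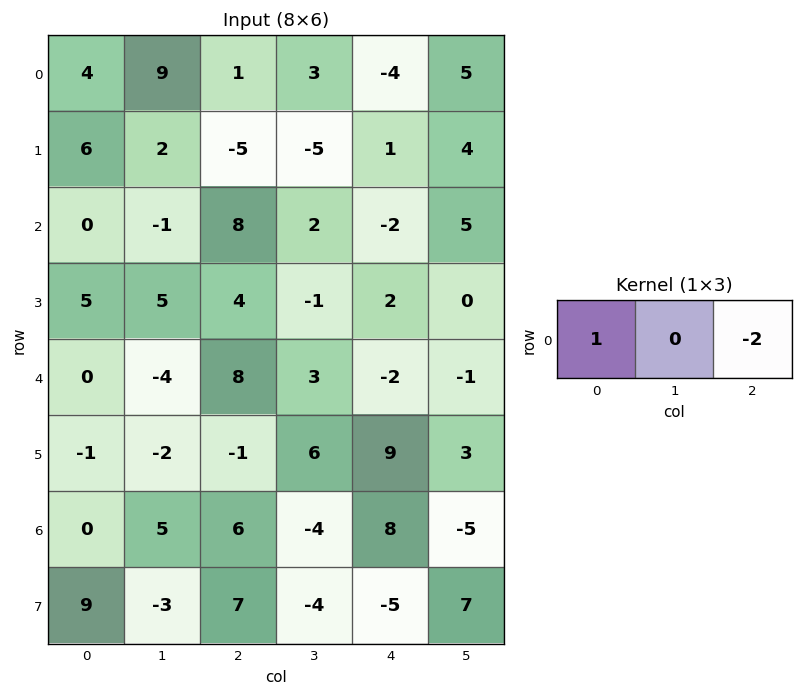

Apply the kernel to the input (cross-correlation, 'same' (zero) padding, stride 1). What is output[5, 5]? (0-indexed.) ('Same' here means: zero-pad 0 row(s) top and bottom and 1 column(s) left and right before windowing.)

9

The receptive field on the zero-padded input at this output position is [9 3 0]. Elementwise product with the kernel and sum: 9·1 + 0·-2.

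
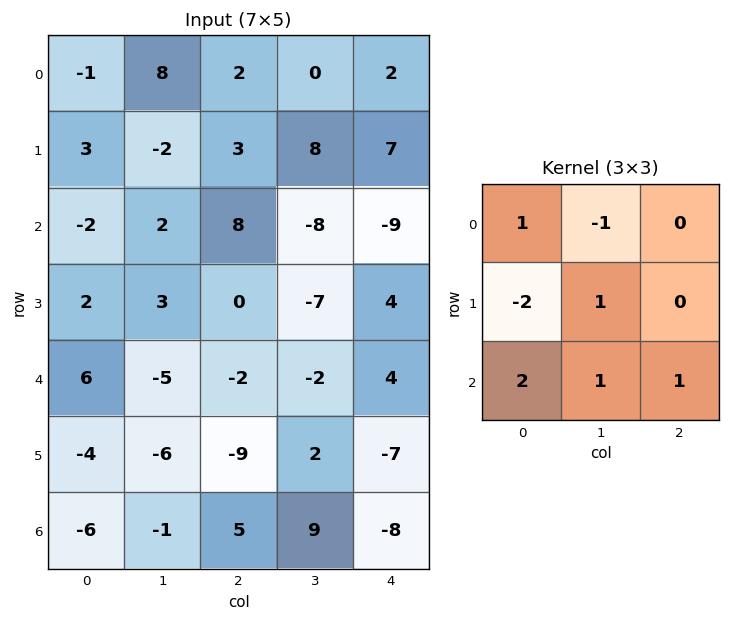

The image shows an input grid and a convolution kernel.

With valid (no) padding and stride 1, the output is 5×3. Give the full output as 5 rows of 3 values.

-11 17 3
18 -2 -32
0 -26 7
-41 -8 -14
5 12 31

Output[0,0]: The receptive field on the input at this output position is [-1 8 2 / 3 -2 3 / -2 2 8]. Elementwise product with the kernel and sum: -1·1 + 8·-1 + 3·-2 + -2·1 + -2·2 + 2·1 + 8·1.
Output[0,1]: The receptive field on the input at this output position is [8 2 0 / -2 3 8 / 2 8 -8]. Elementwise product with the kernel and sum: 8·1 + 2·-1 + -2·-2 + 3·1 + 2·2 + 8·1 + -8·1.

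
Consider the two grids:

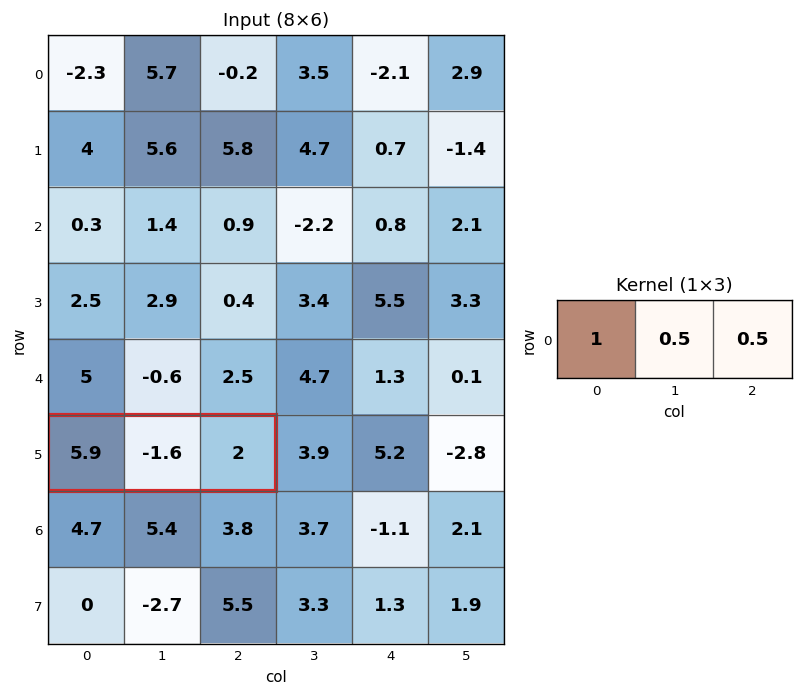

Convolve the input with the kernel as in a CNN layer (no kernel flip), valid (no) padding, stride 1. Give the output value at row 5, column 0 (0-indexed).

6.1

The receptive field on the input at this output position is [5.9 -1.6 2]. Elementwise product with the kernel and sum: 5.9·1 + -1.6·0.5 + 2·0.5.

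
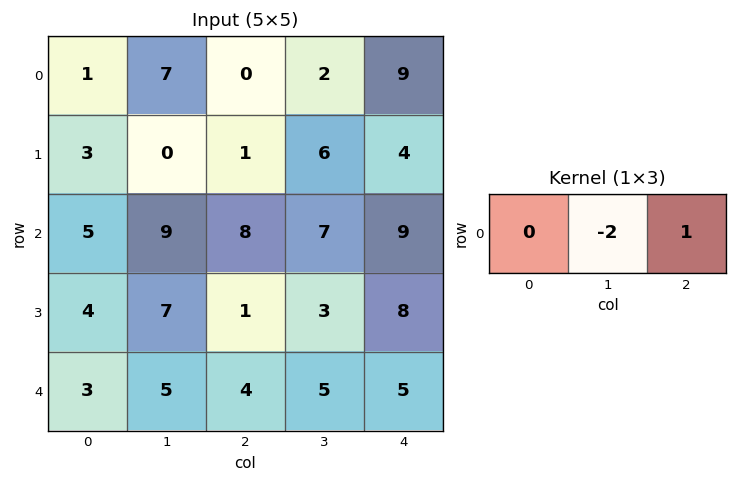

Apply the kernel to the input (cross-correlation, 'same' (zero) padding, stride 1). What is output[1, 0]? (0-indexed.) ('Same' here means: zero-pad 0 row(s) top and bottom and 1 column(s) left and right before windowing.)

The receptive field on the zero-padded input at this output position is [0 3 0]. Elementwise product with the kernel and sum: 3·-2 + 0·1.

-6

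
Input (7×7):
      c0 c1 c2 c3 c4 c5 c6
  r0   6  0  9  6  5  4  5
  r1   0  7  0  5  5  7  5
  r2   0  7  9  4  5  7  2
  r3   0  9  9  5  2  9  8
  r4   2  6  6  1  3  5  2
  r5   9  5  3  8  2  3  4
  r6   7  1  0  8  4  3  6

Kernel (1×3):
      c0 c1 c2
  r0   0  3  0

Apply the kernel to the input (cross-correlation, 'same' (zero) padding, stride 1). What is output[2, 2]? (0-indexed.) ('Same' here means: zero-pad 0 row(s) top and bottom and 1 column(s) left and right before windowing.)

The receptive field on the zero-padded input at this output position is [7 9 4]. Elementwise product with the kernel and sum: 9·3.

27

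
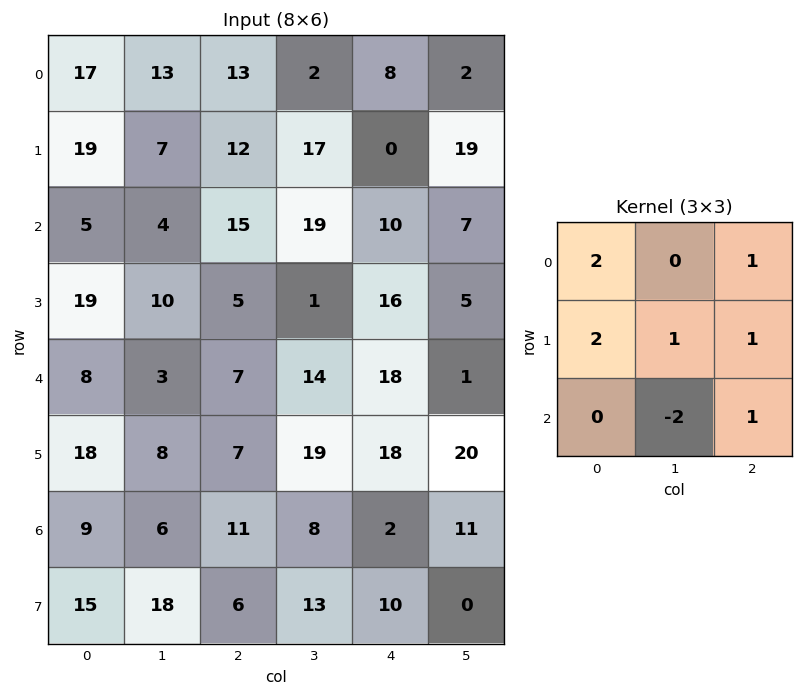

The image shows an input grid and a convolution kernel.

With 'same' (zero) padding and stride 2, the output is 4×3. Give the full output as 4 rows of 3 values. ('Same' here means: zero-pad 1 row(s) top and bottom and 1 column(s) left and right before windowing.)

-1 34 33
-12 64 81
-7 53 38
11 67 67

Output[0,0]: The receptive field on the zero-padded input at this output position is [0 0 0 / 0 17 13 / 0 19 7]. Elementwise product with the kernel and sum: 0·2 + 0·1 + 0·2 + 17·1 + 13·1 + 19·-2 + 7·1.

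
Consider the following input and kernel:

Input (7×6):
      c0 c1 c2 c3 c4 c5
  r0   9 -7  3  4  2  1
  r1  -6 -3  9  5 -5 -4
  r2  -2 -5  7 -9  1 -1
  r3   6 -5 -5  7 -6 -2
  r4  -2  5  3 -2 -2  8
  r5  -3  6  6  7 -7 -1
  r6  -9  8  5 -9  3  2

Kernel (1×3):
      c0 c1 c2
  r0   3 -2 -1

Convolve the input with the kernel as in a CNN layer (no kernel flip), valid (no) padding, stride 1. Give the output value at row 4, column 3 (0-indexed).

The receptive field on the input at this output position is [-2 -2 8]. Elementwise product with the kernel and sum: -2·3 + -2·-2 + 8·-1.

-10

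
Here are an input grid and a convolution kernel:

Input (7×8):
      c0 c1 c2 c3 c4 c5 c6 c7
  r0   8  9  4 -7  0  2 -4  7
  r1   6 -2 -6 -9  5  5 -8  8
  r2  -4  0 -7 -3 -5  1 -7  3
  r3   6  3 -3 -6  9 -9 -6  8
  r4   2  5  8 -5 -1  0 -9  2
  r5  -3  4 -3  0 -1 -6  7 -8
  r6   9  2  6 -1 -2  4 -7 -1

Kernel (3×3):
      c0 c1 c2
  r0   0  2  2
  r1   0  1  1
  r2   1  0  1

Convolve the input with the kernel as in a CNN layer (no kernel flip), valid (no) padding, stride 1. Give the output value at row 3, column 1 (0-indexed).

-11

The receptive field on the input at this output position is [3 -3 -6 / 5 8 -5 / 4 -3 0]. Elementwise product with the kernel and sum: -3·2 + -6·2 + 8·1 + -5·1 + 4·1 + 0·1.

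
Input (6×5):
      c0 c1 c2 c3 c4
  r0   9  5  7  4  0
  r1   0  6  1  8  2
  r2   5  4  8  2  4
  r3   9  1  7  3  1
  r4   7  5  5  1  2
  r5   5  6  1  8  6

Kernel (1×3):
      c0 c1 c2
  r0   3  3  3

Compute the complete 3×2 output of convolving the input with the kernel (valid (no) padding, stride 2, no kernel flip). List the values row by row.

63 33
51 42
51 24

Output[0,0]: The receptive field on the input at this output position is [9 5 7]. Elementwise product with the kernel and sum: 9·3 + 5·3 + 7·3.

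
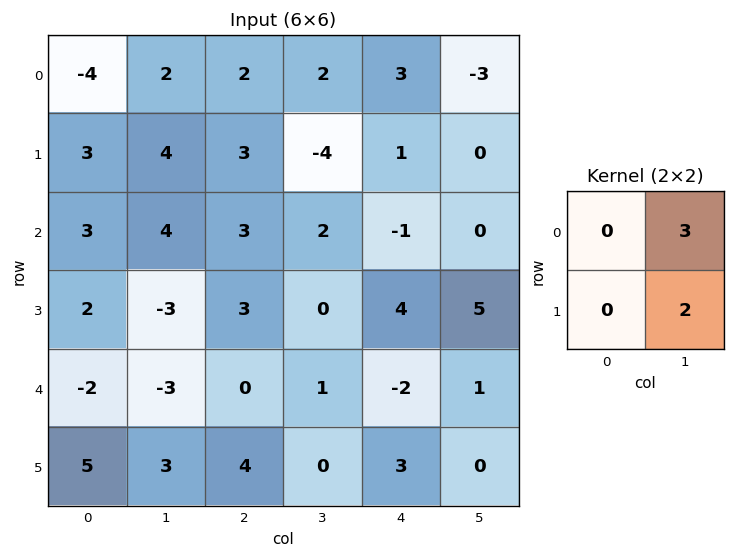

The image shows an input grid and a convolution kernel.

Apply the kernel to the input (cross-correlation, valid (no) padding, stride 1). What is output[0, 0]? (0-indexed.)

14

The receptive field on the input at this output position is [-4 2 / 3 4]. Elementwise product with the kernel and sum: 2·3 + 4·2.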